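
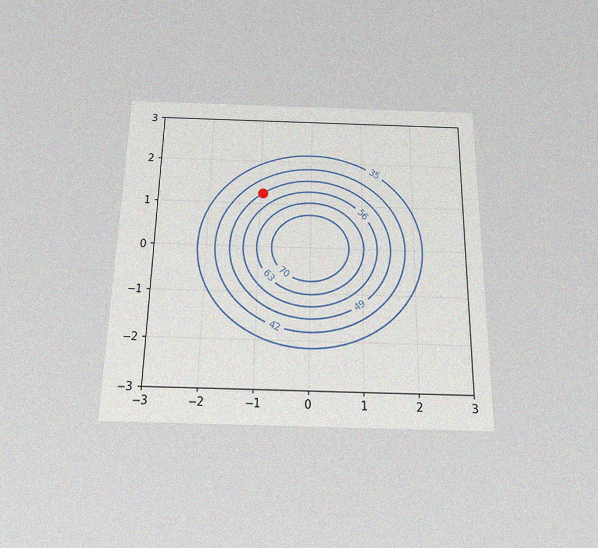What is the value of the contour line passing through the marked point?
49

The chart is viewed slightly from below, with some photo noise. The marked point sits on the contour labelled 49.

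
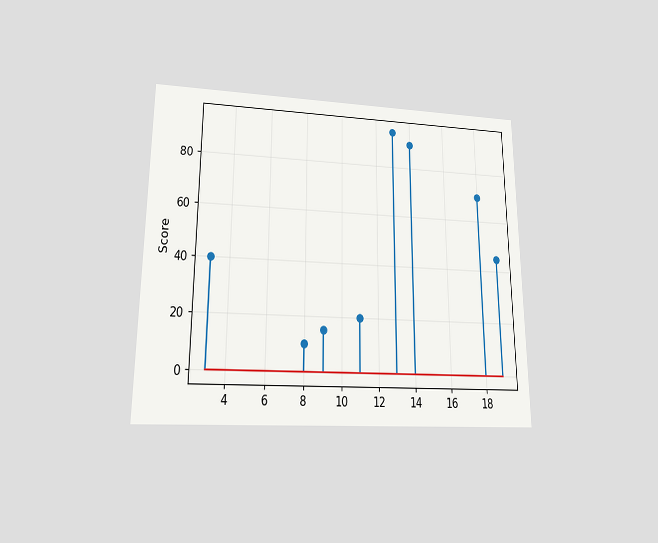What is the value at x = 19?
45

The chart is viewed at a slight angle. The stem at x=19 reaches 45.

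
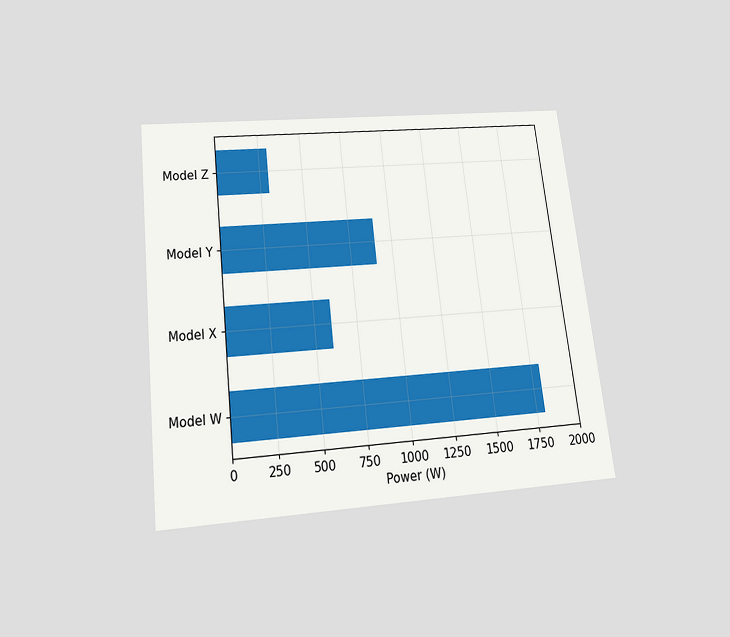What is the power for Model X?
600W

The chart is tilted about 6° counter-clockwise and viewed slightly from below. Reading along the chart's x-axis, the Model X bar reaches 600W.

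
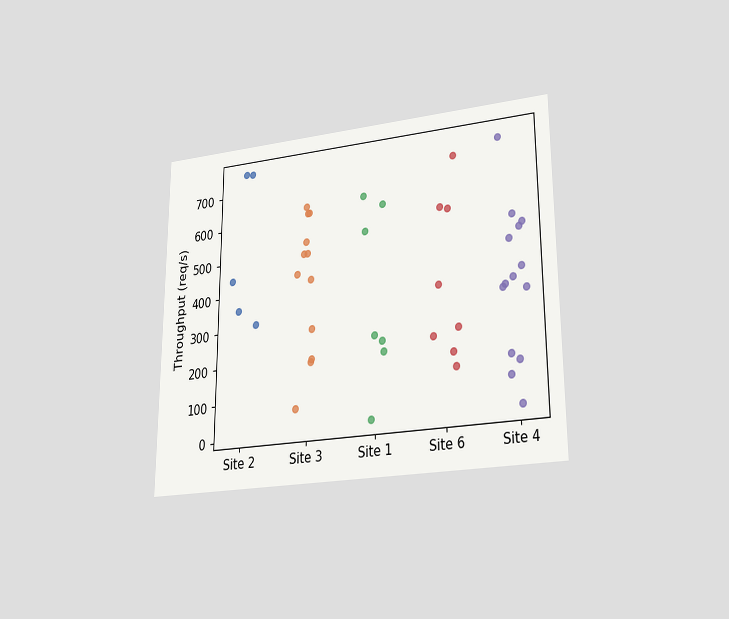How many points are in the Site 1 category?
The chart is viewed at a slight angle. Counting the markers in the Site 1 column gives 7.

7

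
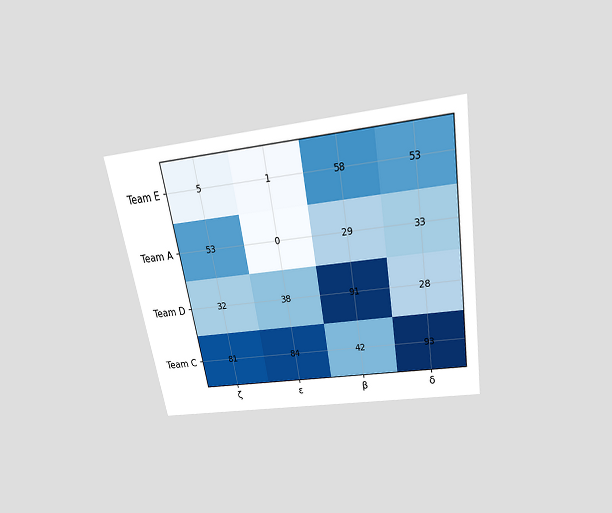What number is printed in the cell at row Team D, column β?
91

The chart is tilted about 10° counter-clockwise and viewed slightly from above. The (Team D, β) cell reads 91.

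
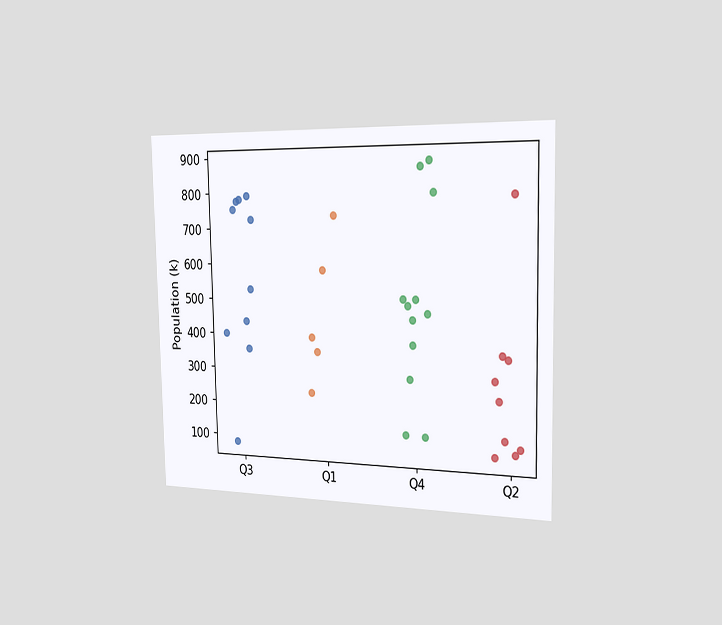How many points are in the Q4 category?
12

The chart is viewed slightly from the right. Counting the markers in the Q4 column gives 12.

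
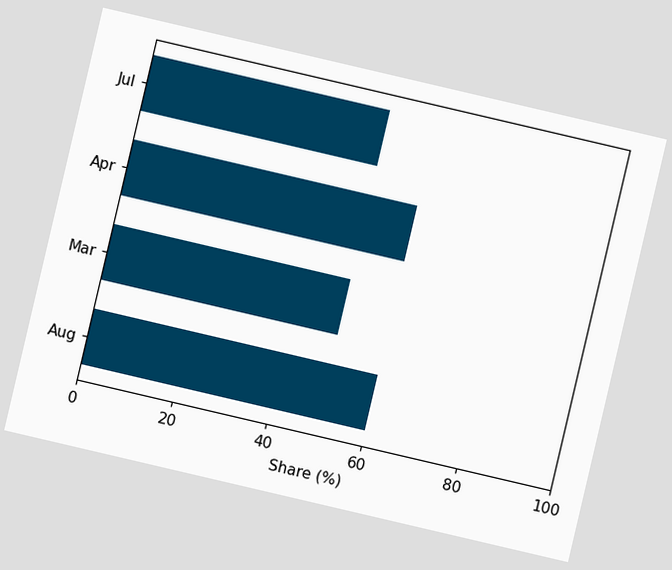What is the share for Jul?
The chart is tilted about 13° clockwise. Reading along the chart's x-axis, the Jul bar reaches 50%.

50%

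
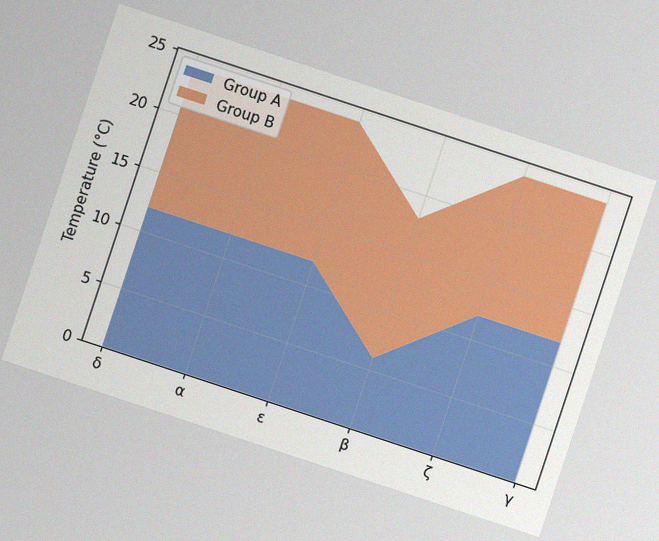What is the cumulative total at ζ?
24°C

The chart is tilted about 18° clockwise, with some photo noise. The stacked total at ζ reaches 24°C.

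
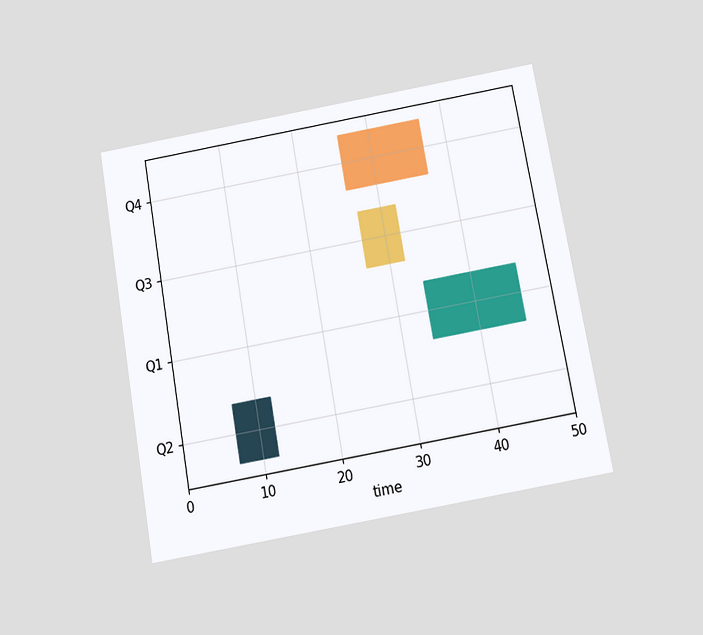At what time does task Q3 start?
27

The chart is tilted about 10° counter-clockwise and viewed slightly from below. The Q3 bar begins at t=27.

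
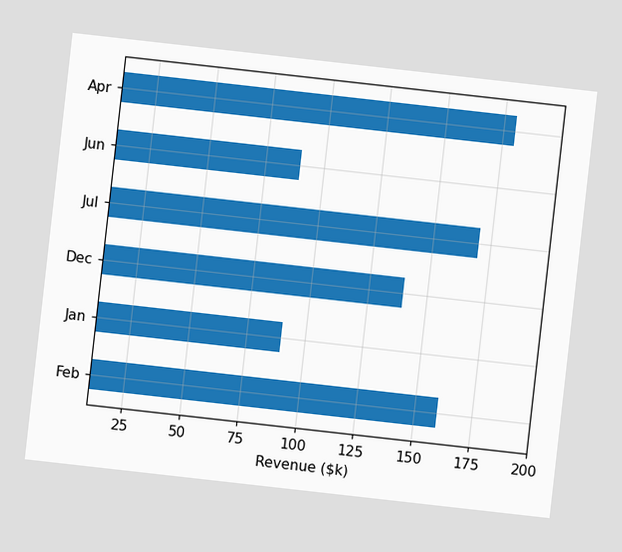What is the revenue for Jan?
The chart is tilted about 6° clockwise. Reading along the chart's x-axis, the Jan bar reaches $90k.

$90k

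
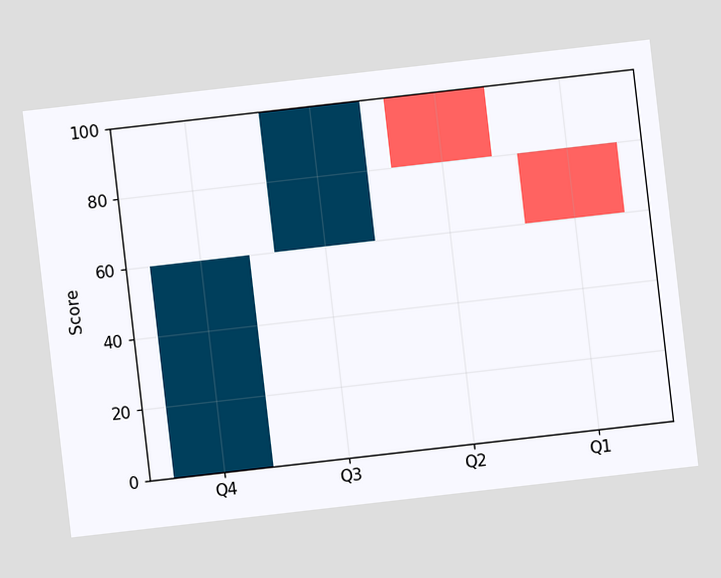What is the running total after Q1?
60

The chart is tilted about 7° counter-clockwise. After Q1 the running total reaches 60.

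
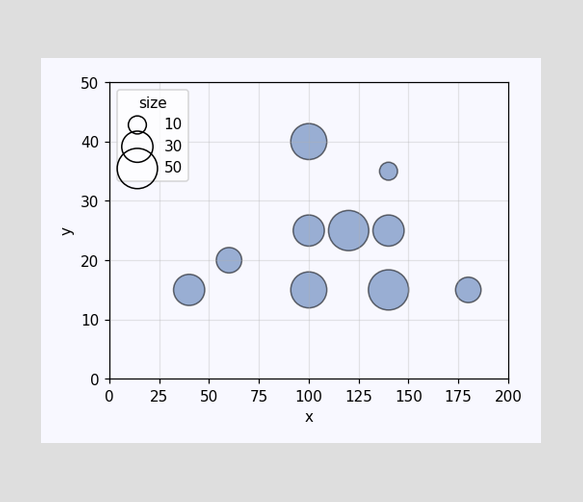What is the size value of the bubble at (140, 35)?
10

Matching the bubble at (140, 35) against the size legend gives 10.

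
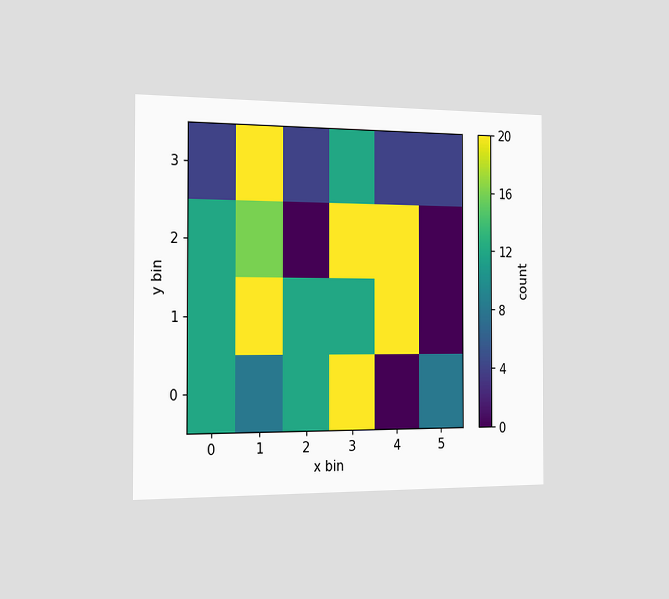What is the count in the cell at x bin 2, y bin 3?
4

The chart is viewed slightly from the left. Matching the cell (2, 3) against the colorbar gives 4.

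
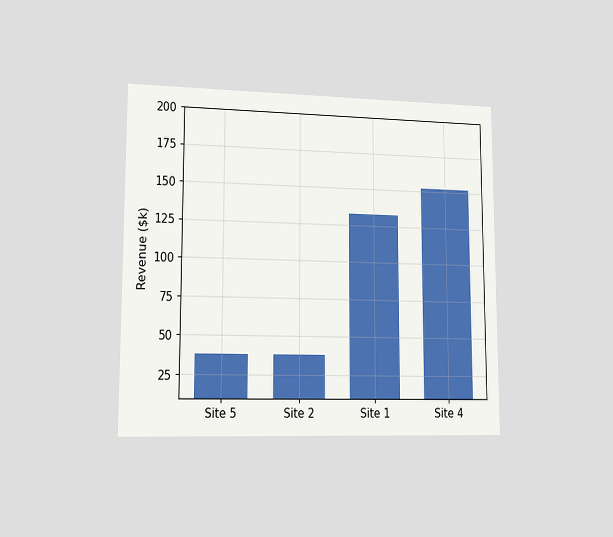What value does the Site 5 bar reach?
The chart is viewed slightly from the left. Reading along the chart's y-axis, the Site 5 bar reaches $38k.

$38k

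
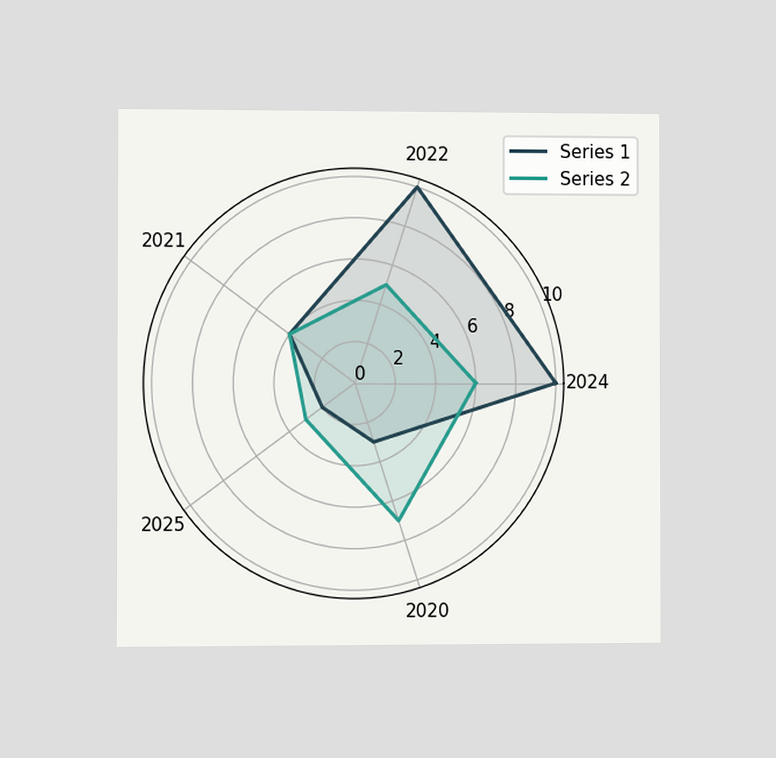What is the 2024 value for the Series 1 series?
10

The chart is viewed at a slight angle. On the 2024 axis, Series 1 reaches 10.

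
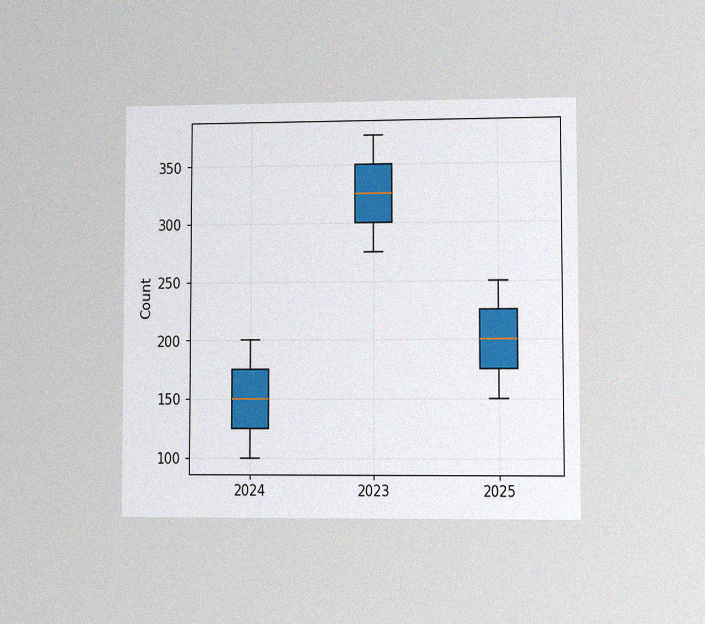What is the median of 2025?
The chart is viewed at a slight angle, with some photo noise. The median line in the 2025 box sits at 200.

200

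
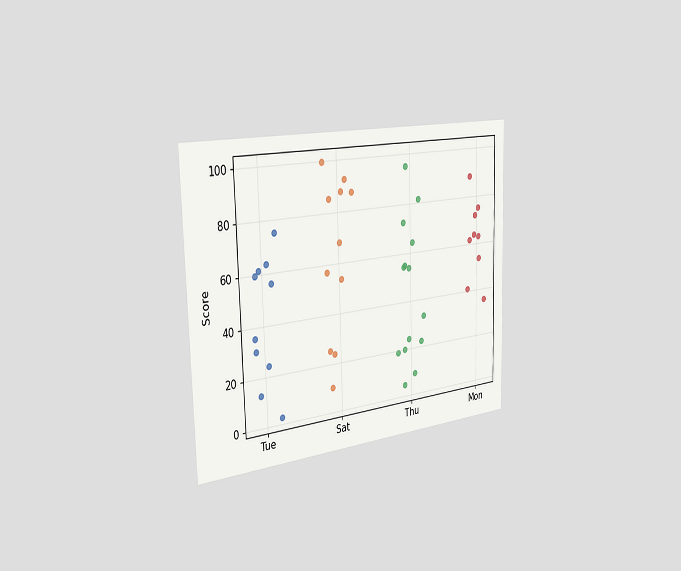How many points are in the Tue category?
The chart is viewed slightly from the left. Counting the markers in the Tue column gives 10.

10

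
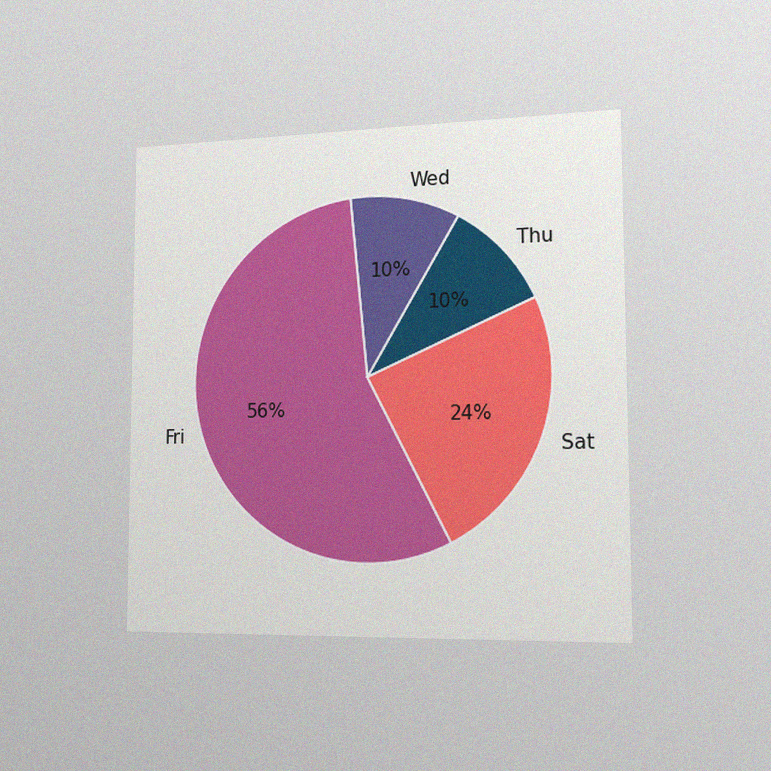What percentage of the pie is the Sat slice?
24%

The chart is viewed slightly from the right, with some photo noise. The Sat slice takes up 24% of the pie.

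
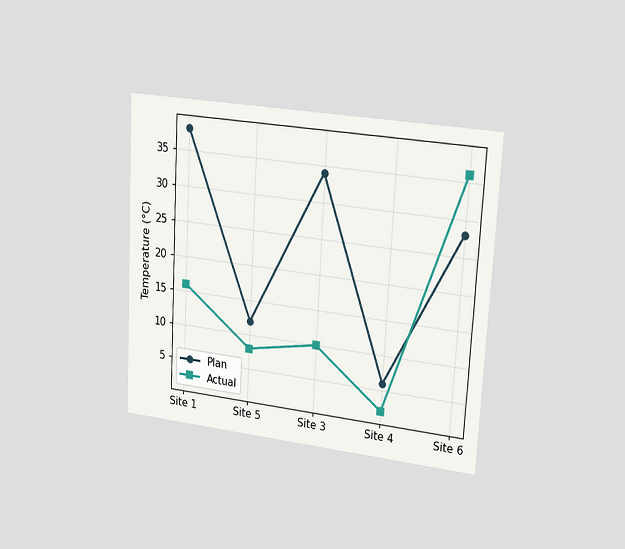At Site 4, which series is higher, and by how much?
The chart is tilted about 3° clockwise and viewed slightly from the right. At Site 4, Plan sits above the other line by 4°C.

Plan, by 4°C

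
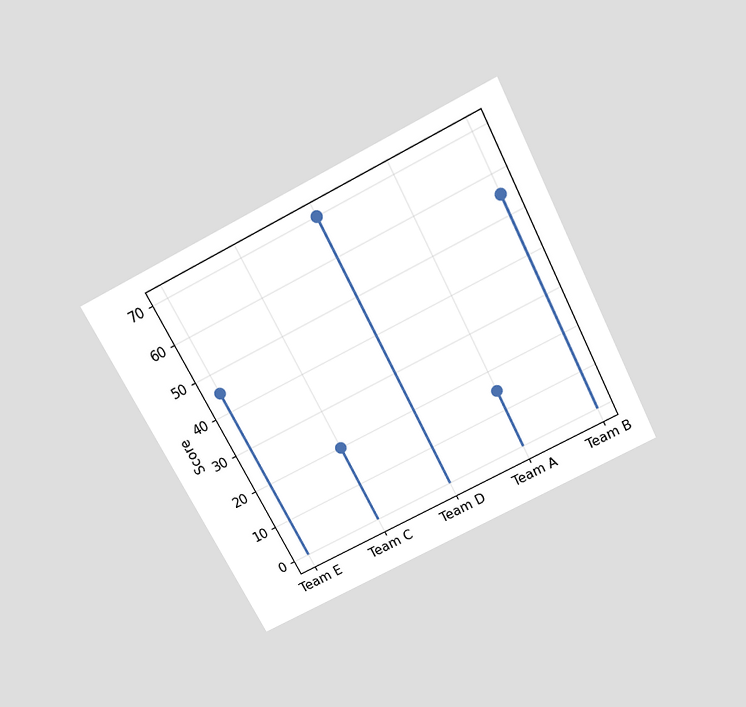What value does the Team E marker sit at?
The chart is tilted about 27° counter-clockwise and viewed slightly from above. The Team E marker sits at 45.

45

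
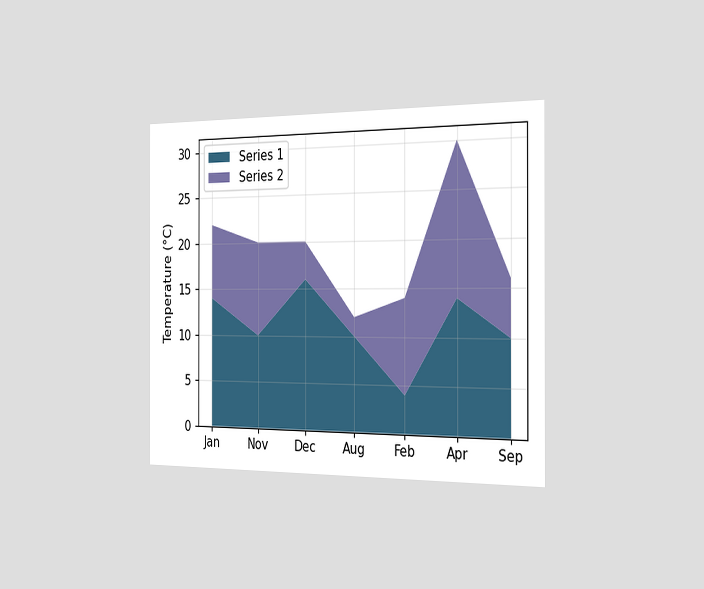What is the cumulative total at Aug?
The chart is viewed slightly from the right. The stacked total at Aug reaches 12°C.

12°C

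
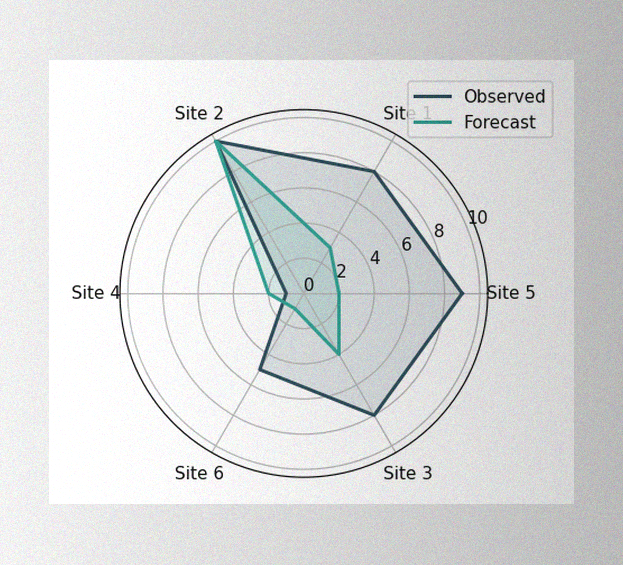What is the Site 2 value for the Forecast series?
10

The image has some photo noise and uneven lighting. On the Site 2 axis, Forecast reaches 10.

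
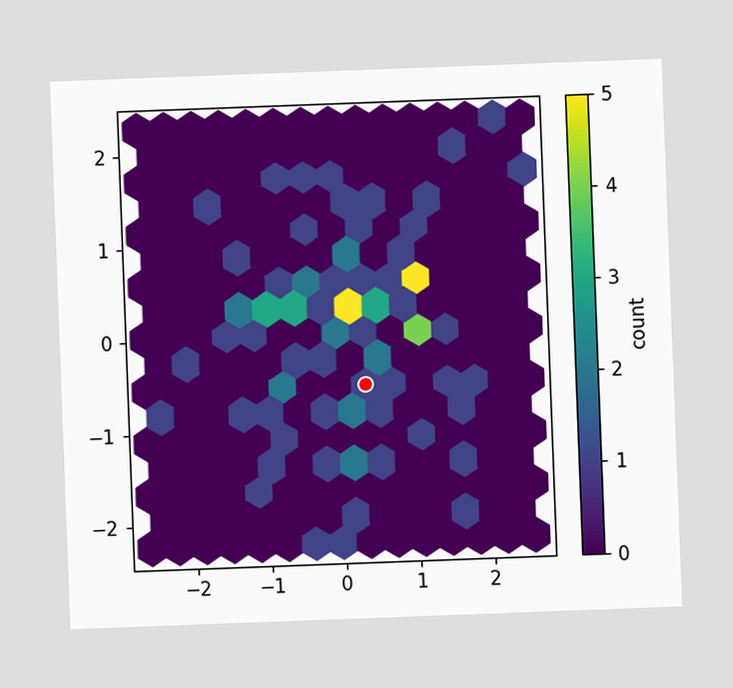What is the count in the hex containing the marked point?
The chart is tilted about 2° counter-clockwise. The marked hex reads 1 on the colorbar.

1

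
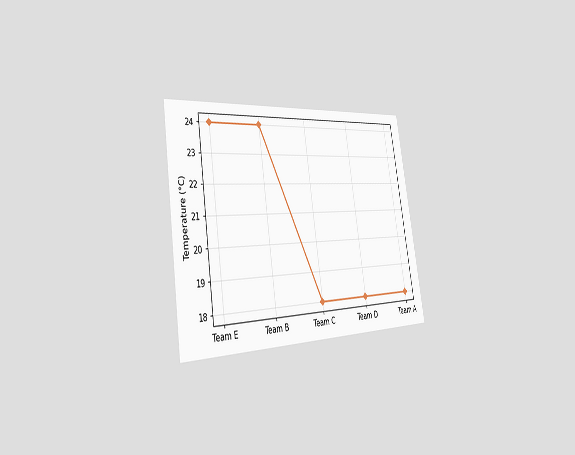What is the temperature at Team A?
The chart is tilted about 9° counter-clockwise and viewed slightly from the left. At Team A, the line is at 18°C.

18°C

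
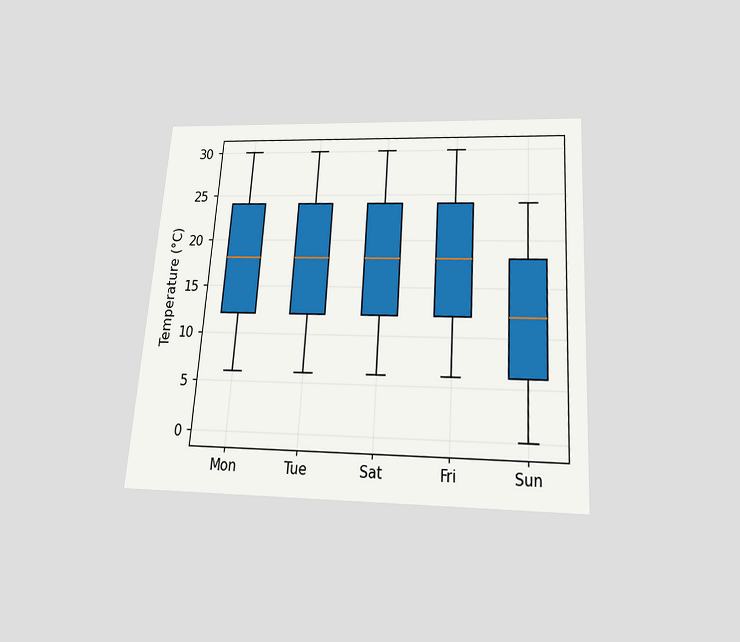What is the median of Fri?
The chart is tilted about 4° clockwise and viewed slightly from below. The median line in the Fri box sits at 18°C.

18°C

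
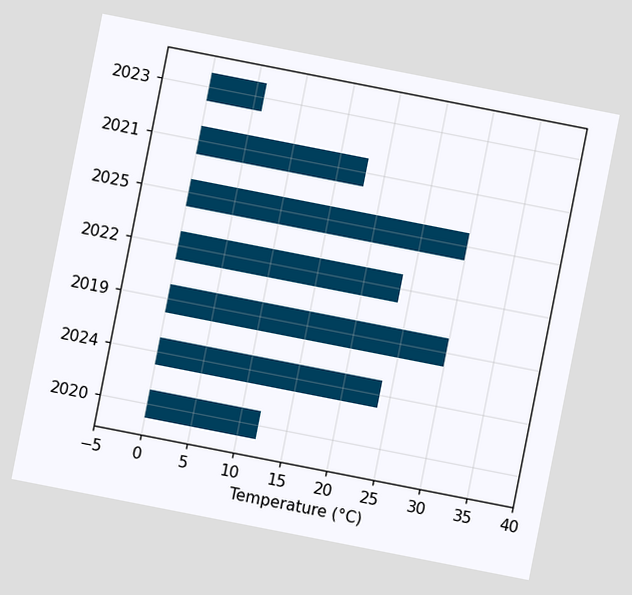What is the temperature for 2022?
24°C

The chart is tilted about 11° clockwise. Reading along the chart's x-axis, the 2022 bar reaches 24°C.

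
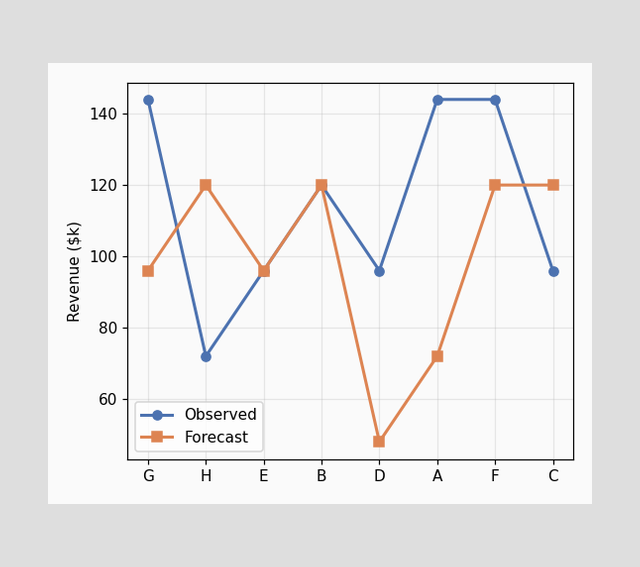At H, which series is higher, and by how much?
At H, Forecast sits above the other line by $48k.

Forecast, by $48k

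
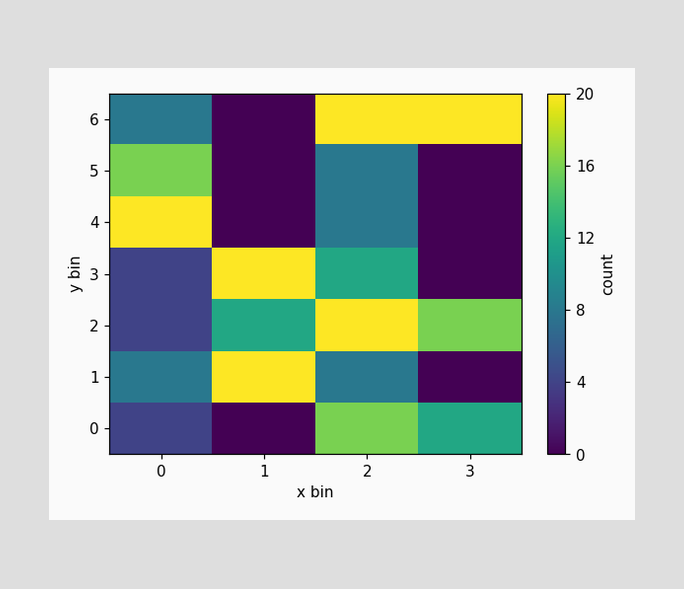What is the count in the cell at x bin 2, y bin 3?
Matching the cell (2, 3) against the colorbar gives 12.

12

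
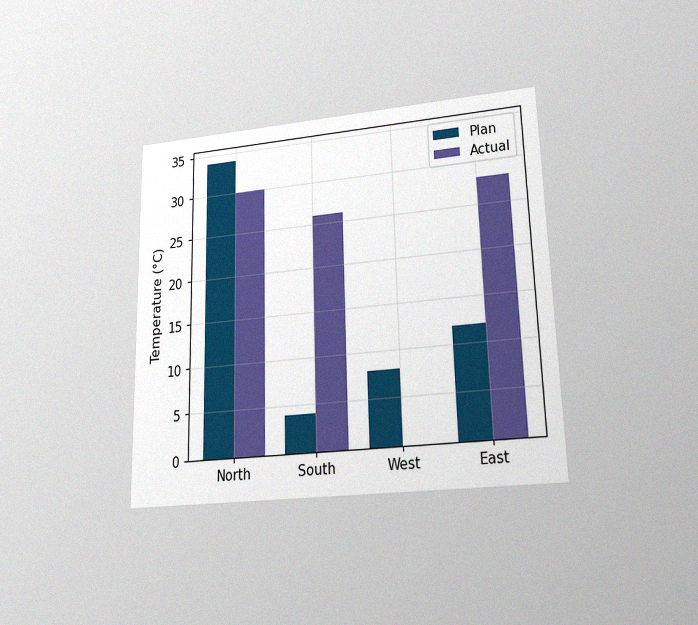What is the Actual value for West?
The chart is viewed at a slight angle, with some photo noise. The Actual bar at West reaches 0°C on the y-axis.

0°C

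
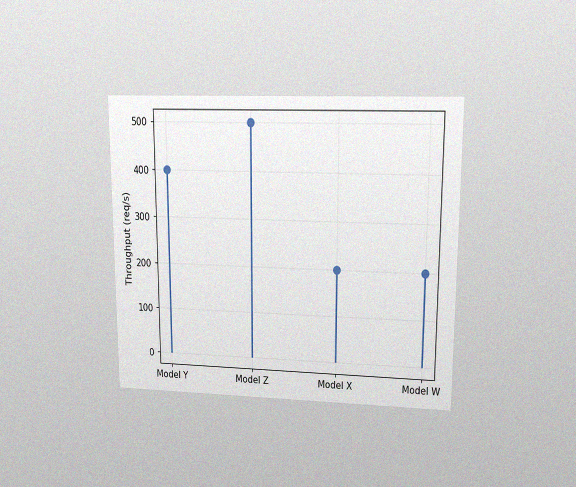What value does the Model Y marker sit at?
The chart is viewed at a slight angle, with some photo noise. The Model Y marker sits at 400req/s.

400req/s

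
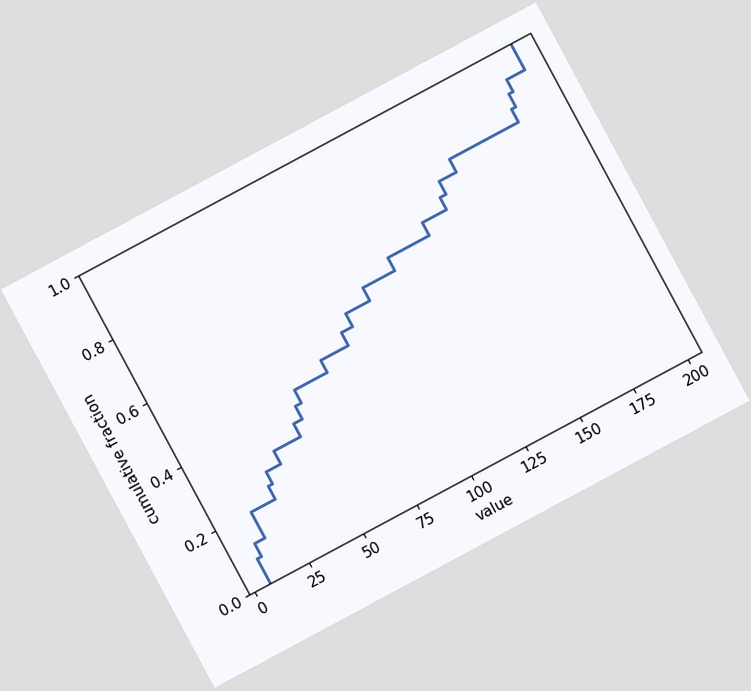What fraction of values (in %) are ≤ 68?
The chart is tilted about 28° counter-clockwise. At x=68 the ECDF step is at 48%.

48%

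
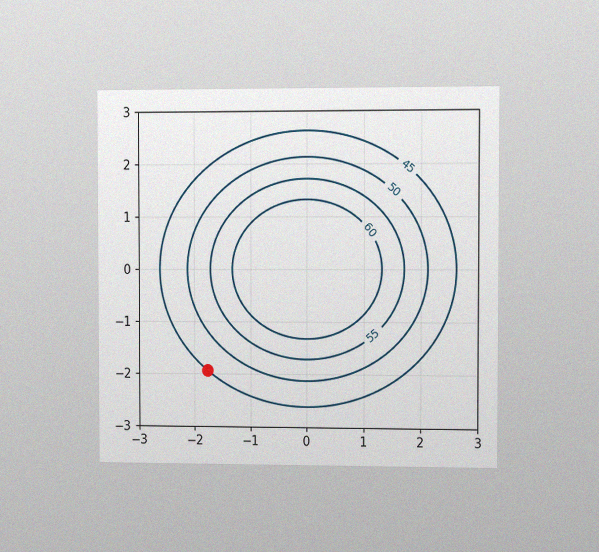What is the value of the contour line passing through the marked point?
The chart is viewed at a slight angle, with some photo noise. The marked point sits on the contour labelled 45.

45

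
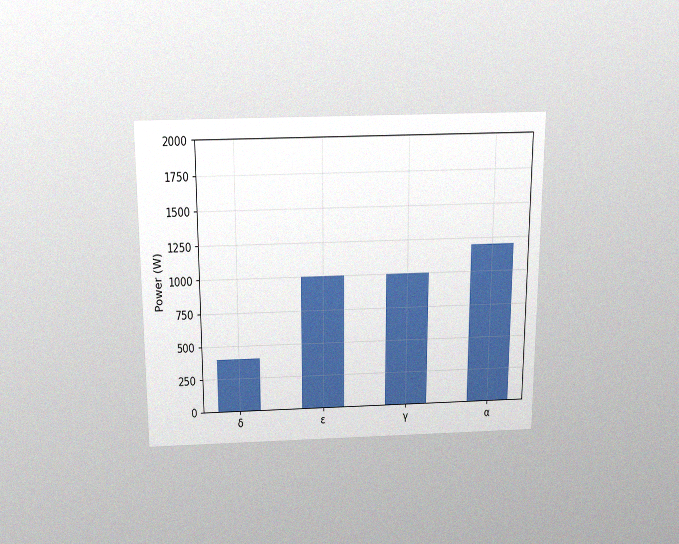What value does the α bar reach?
The chart is viewed slightly from above, with some photo noise. Reading along the chart's y-axis, the α bar reaches 1200W.

1200W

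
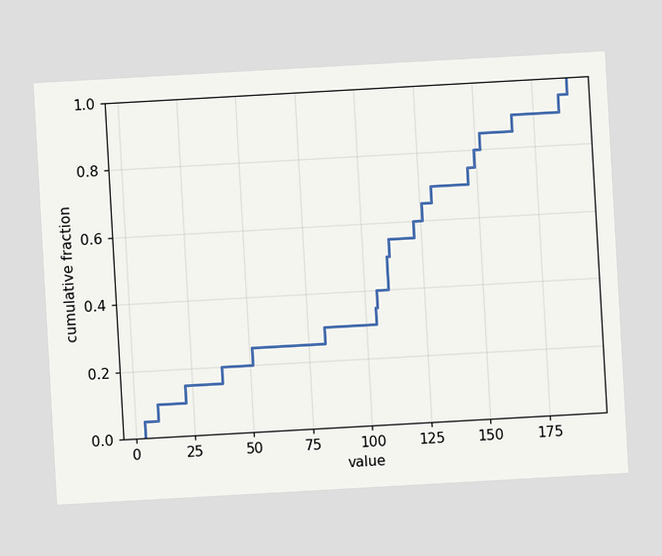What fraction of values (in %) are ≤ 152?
The chart is tilted about 3° counter-clockwise. At x=152 the ECDF step is at 85%.

85%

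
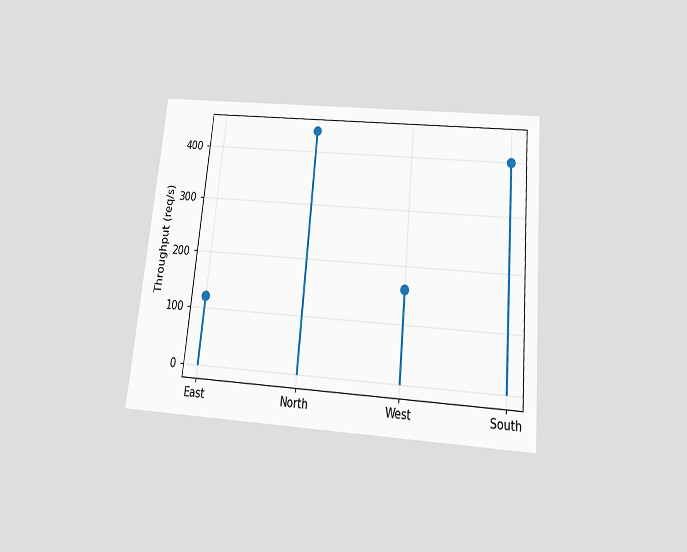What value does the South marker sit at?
400req/s

The chart is tilted about 5° clockwise and viewed slightly from below. The South marker sits at 400req/s.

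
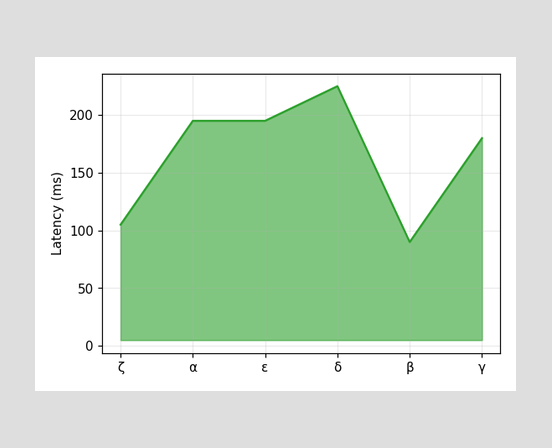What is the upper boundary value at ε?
195ms

At ε the upper boundary is at 195ms.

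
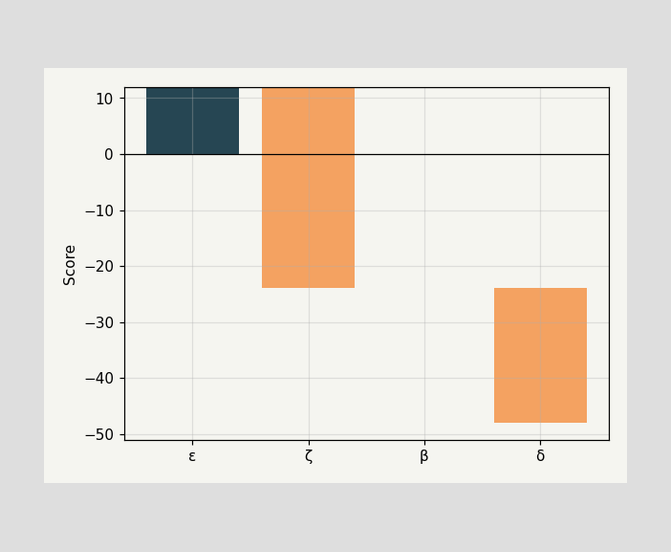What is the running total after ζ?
After ζ the running total reaches -24.

-24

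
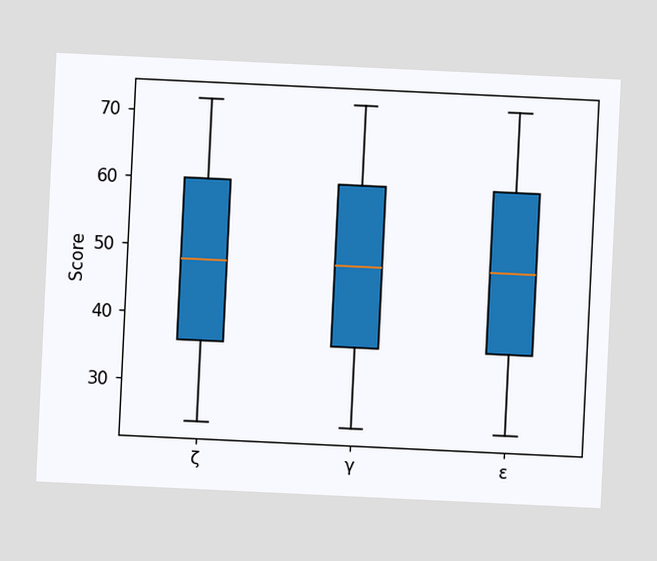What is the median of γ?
48

The chart is tilted about 3° clockwise. The median line in the γ box sits at 48.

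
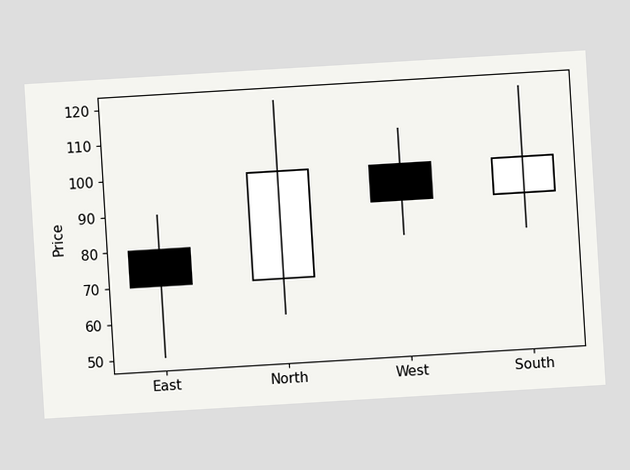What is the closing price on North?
100

The chart is tilted about 3° counter-clockwise. The North candle closes at 100.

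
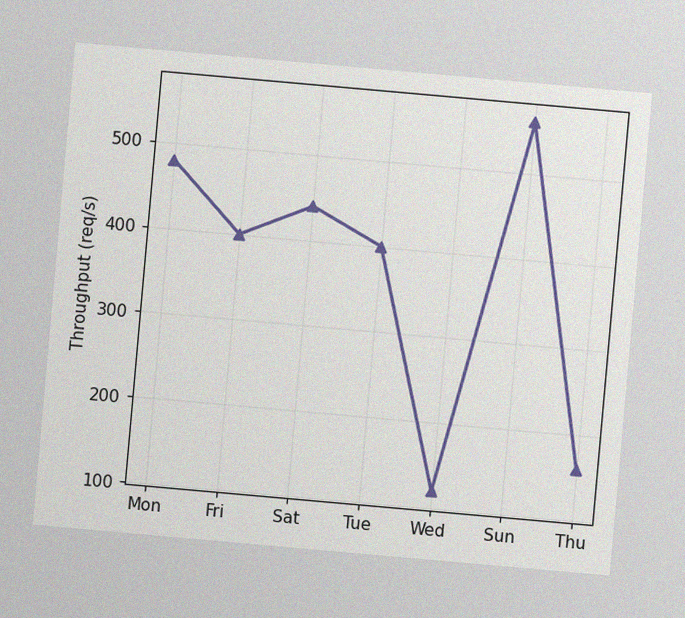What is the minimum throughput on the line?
120req/s

The chart is tilted about 5° clockwise, with some photo noise. The lowest point is at Wed, and reading across to the y-axis gives 120req/s.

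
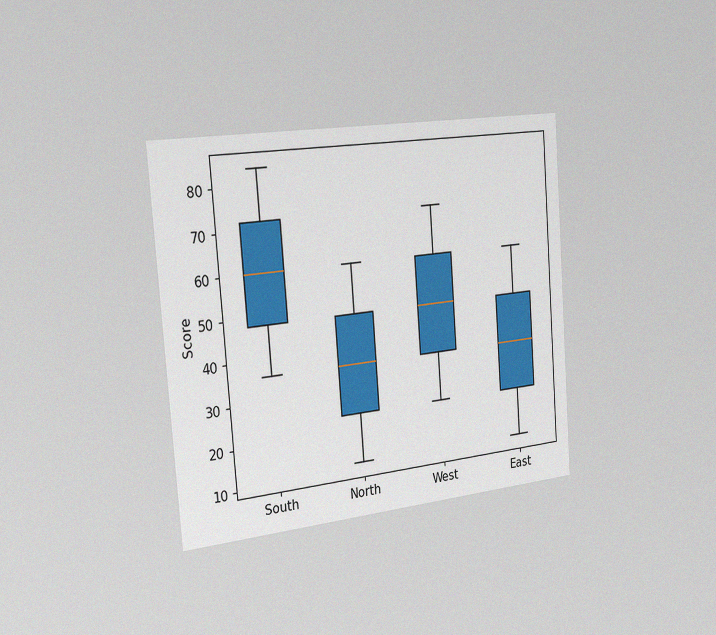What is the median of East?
36

The chart is tilted about 4° counter-clockwise and viewed slightly from the left, with some photo noise. The median line in the East box sits at 36.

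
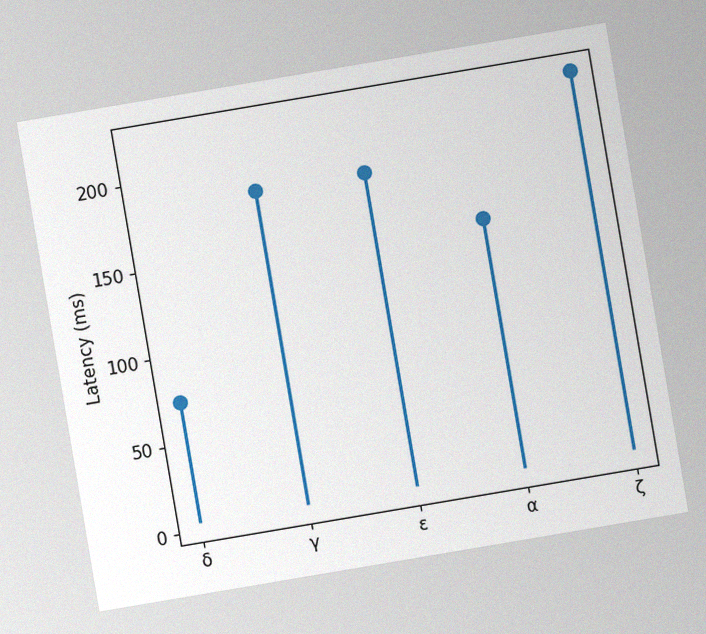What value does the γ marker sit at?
The chart is tilted about 10° counter-clockwise, with some photo noise. The γ marker sits at 185ms.

185ms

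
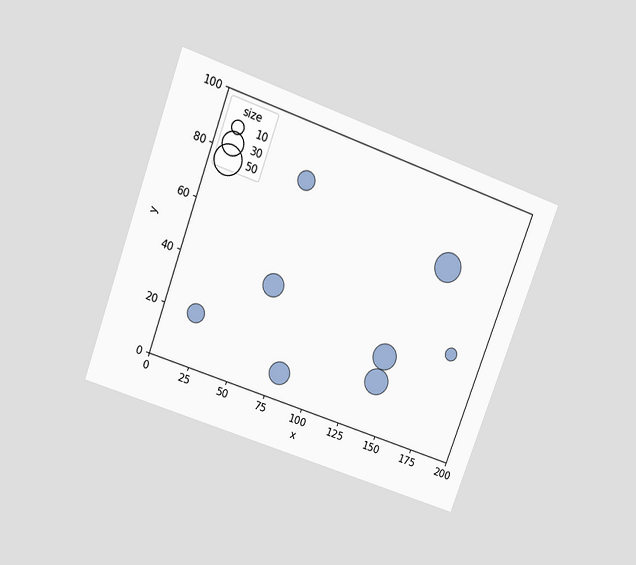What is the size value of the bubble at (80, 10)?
The chart is tilted about 20° clockwise and viewed slightly from above. Matching the bubble at (80, 10) against the size legend gives 30.

30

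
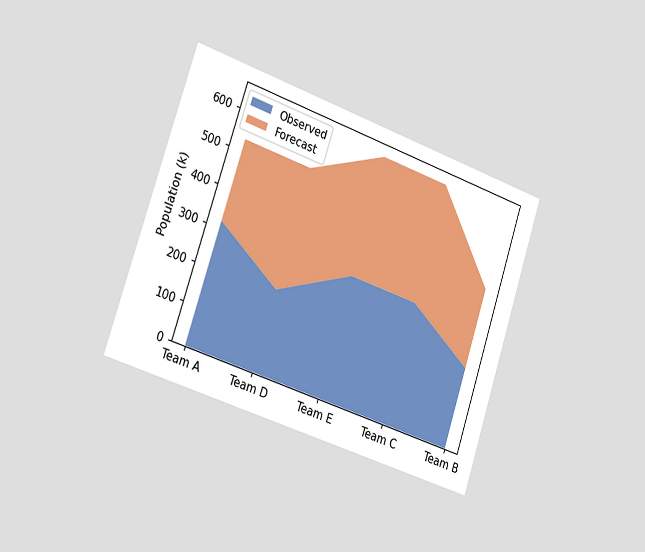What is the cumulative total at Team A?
530k

The chart is tilted about 18° clockwise and viewed slightly from the left. The stacked total at Team A reaches 530k.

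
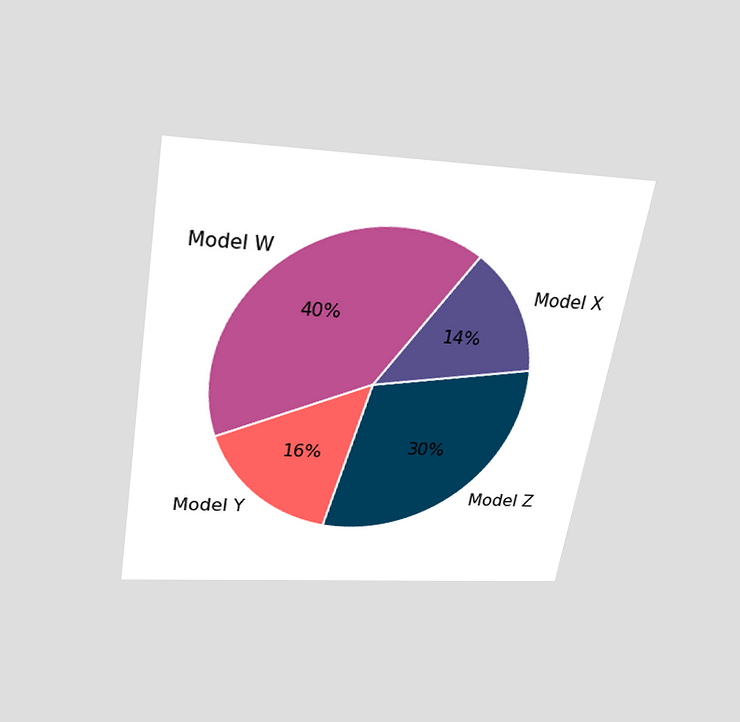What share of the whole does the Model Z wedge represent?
30%

The chart is tilted about 9° clockwise and viewed slightly from above. The Model Z slice takes up 30% of the pie.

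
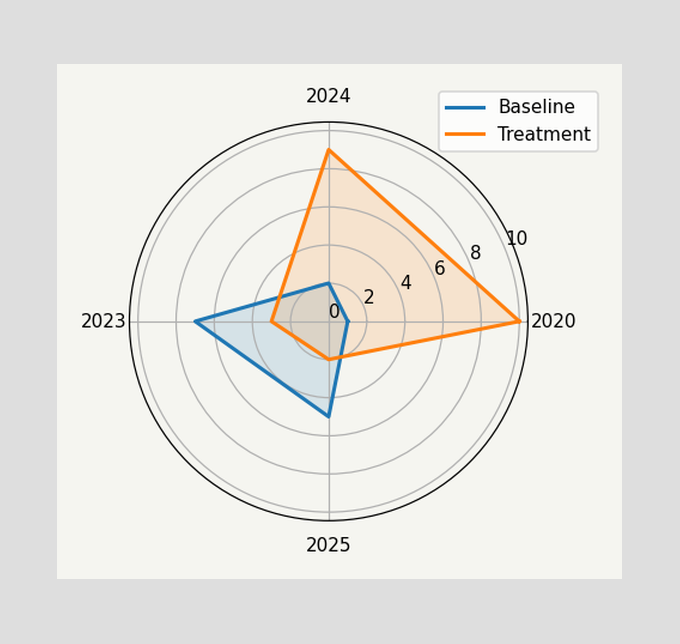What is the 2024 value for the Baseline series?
On the 2024 axis, Baseline reaches 2.

2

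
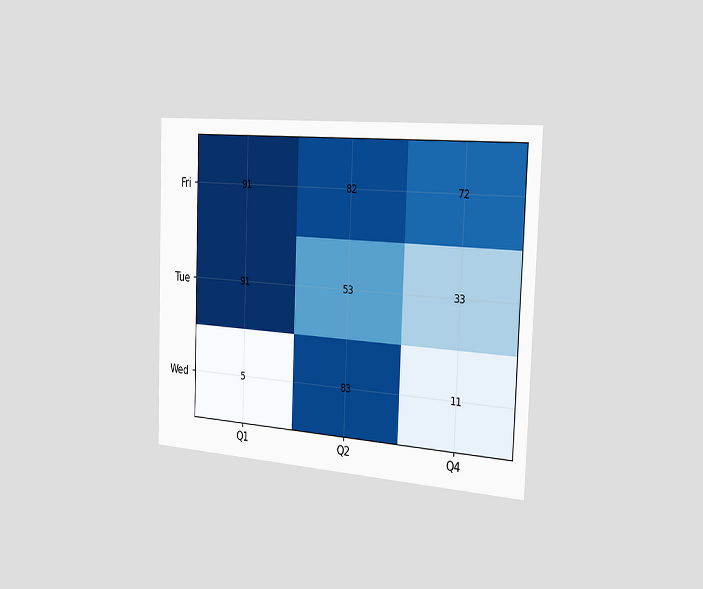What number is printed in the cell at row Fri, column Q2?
82

The chart is tilted about 2° clockwise and viewed slightly from the right. The (Fri, Q2) cell reads 82.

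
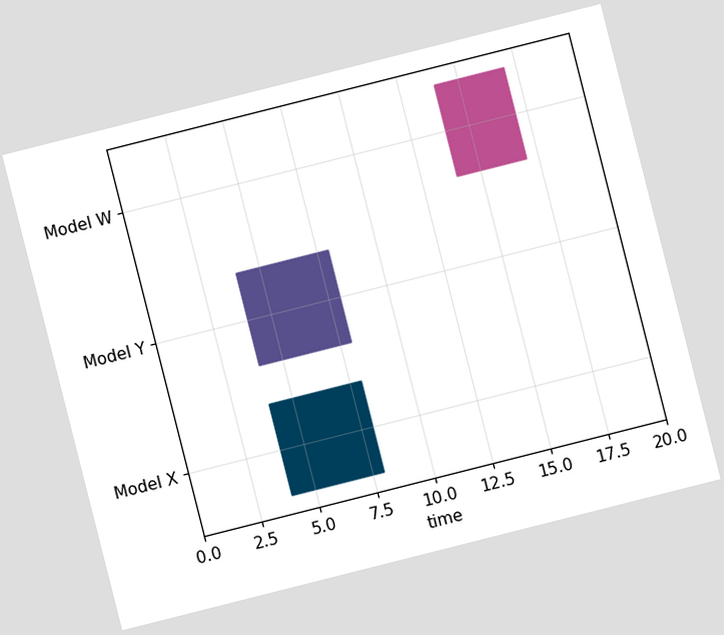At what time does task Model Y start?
4

The chart is tilted about 14° counter-clockwise. The Model Y bar begins at t=4.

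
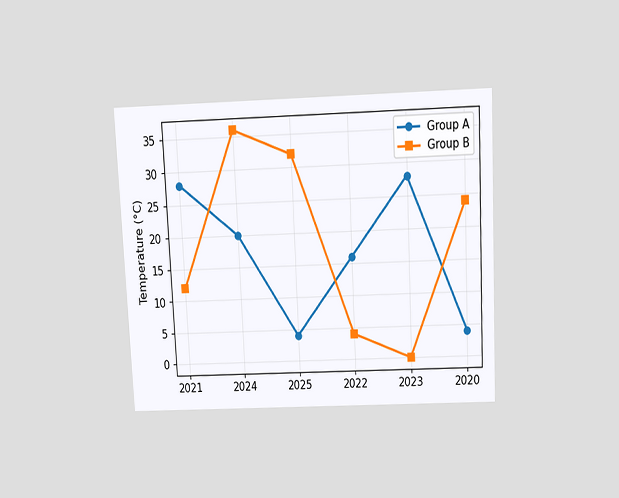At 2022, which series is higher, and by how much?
The chart is tilted about 3° counter-clockwise and viewed slightly from above. At 2022, Group A sits above the other line by 12°C.

Group A, by 12°C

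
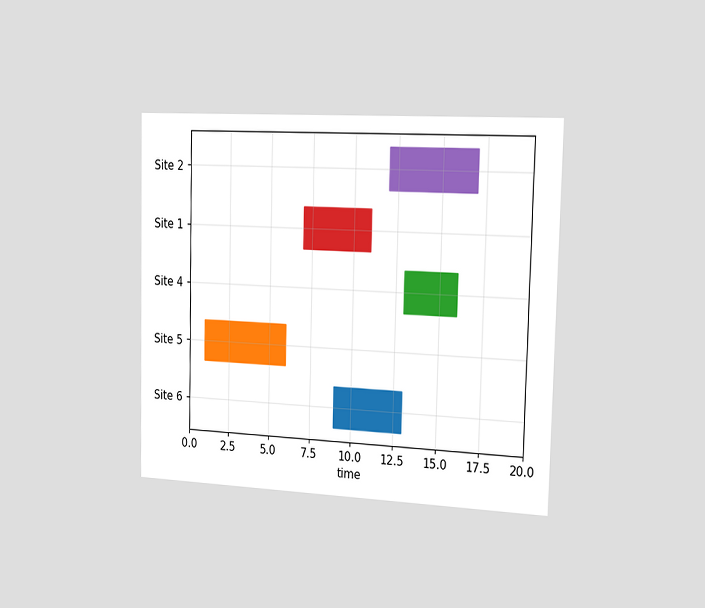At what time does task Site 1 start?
7

The chart is viewed slightly from the right. The Site 1 bar begins at t=7.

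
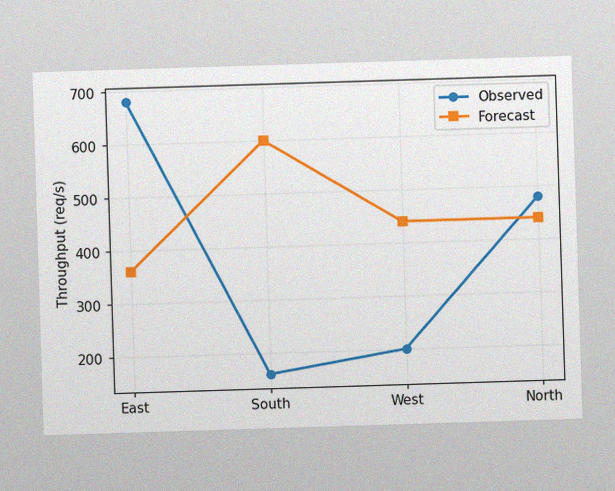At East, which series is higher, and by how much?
The image has some photo noise and uneven lighting. At East, Observed sits above the other line by 320req/s.

Observed, by 320req/s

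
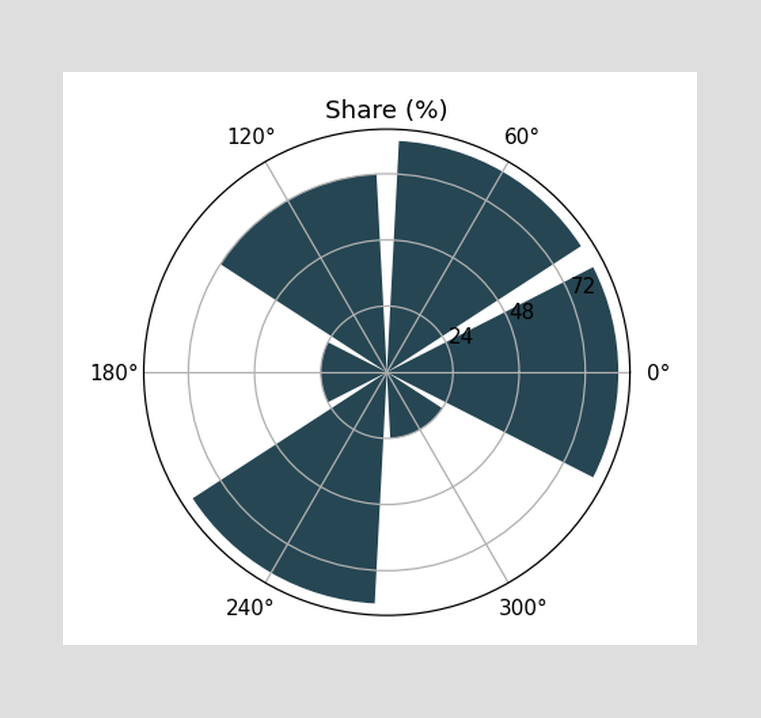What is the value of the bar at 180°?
The bar at 180° reaches 24% on the radial axis.

24%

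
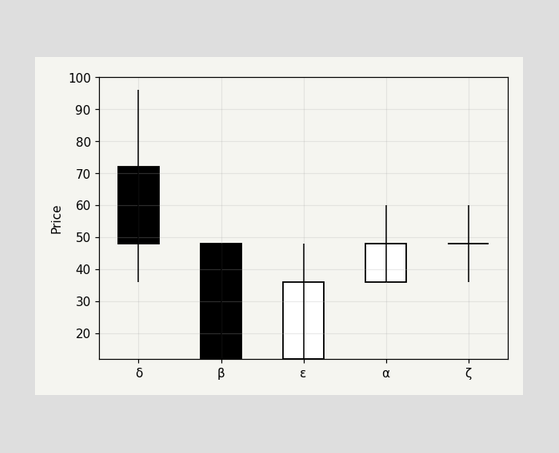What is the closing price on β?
12

The β candle closes at 12.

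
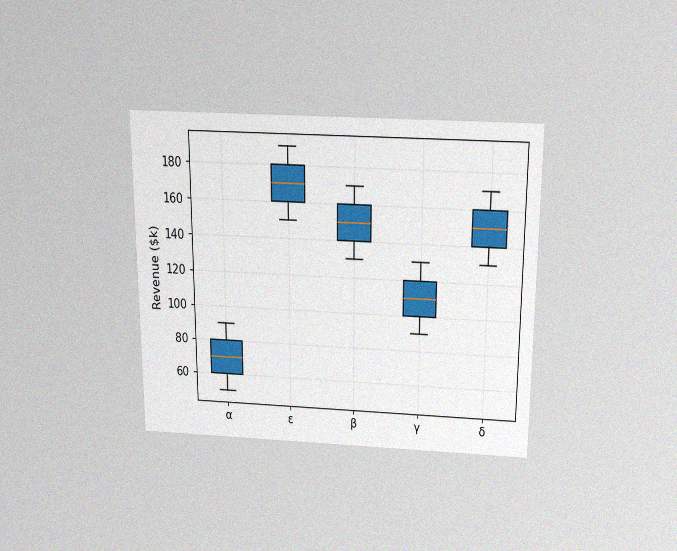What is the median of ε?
$170k

The chart is viewed slightly from above, with some photo noise. The median line in the ε box sits at $170k.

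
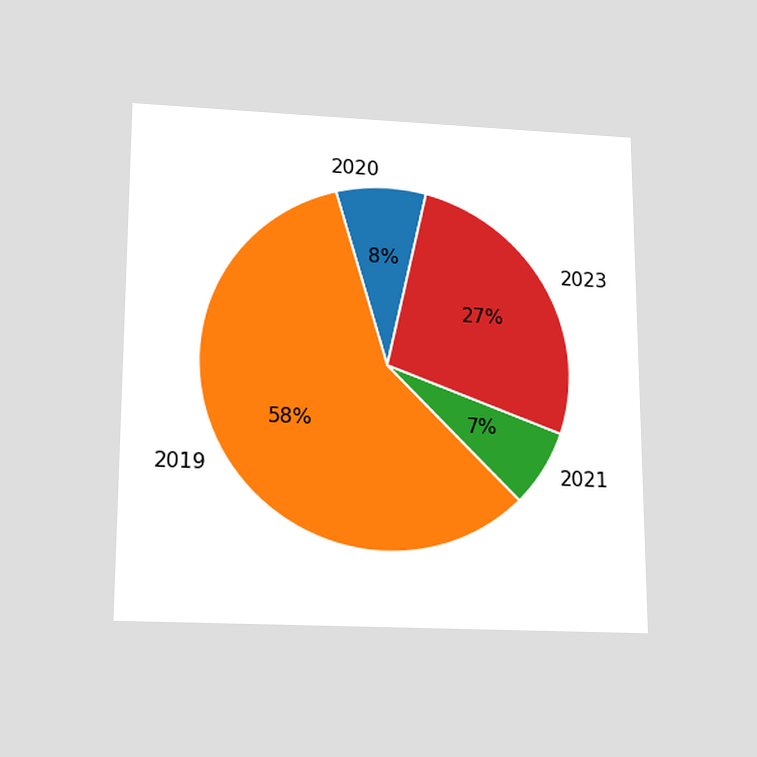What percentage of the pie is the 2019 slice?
The chart is viewed slightly from below. The 2019 slice takes up 58% of the pie.

58%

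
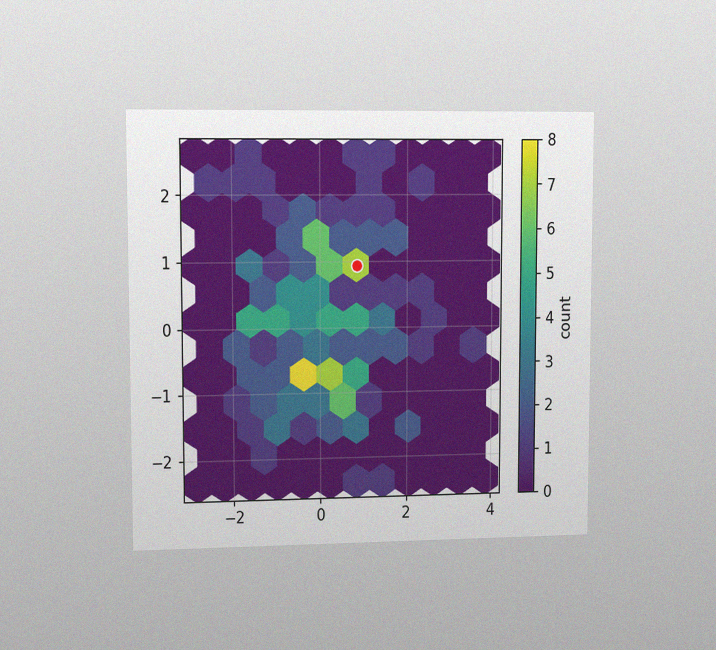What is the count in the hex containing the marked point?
The chart is viewed slightly from the left, with some photo noise. The marked hex reads 7 on the colorbar.

7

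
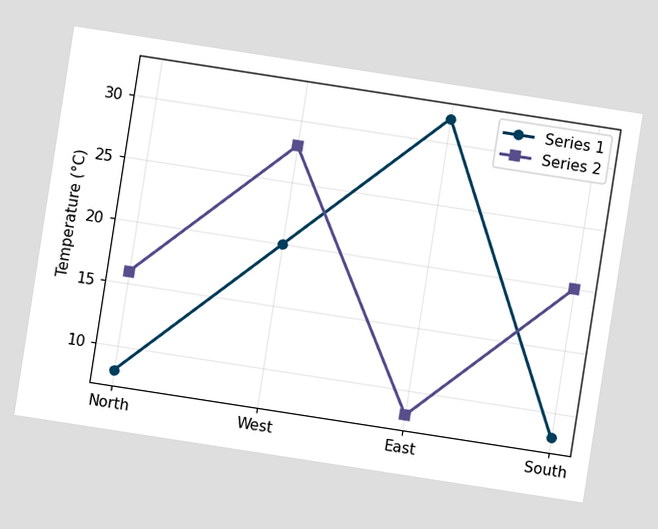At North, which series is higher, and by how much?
Series 2, by 8°C

The chart is tilted about 9° clockwise. At North, Series 2 sits above the other line by 8°C.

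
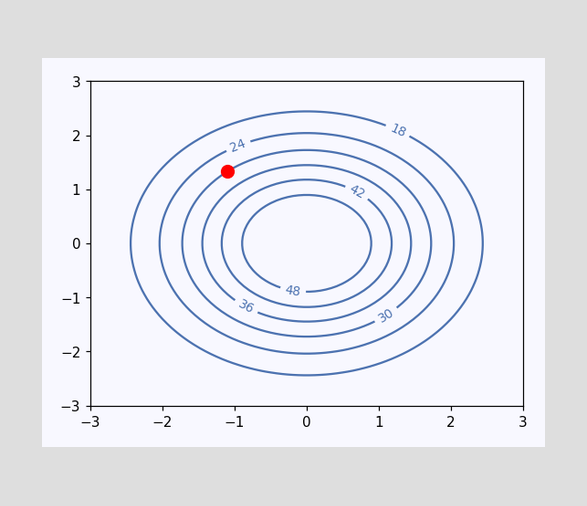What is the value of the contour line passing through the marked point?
30

The marked point sits on the contour labelled 30.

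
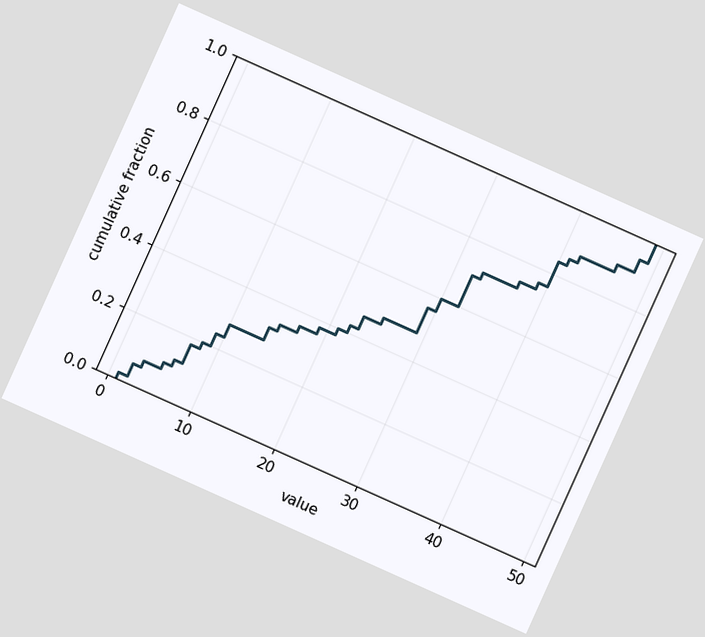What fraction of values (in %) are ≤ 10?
28%

The chart is tilted about 24° clockwise. At x=10 the ECDF step is at 28%.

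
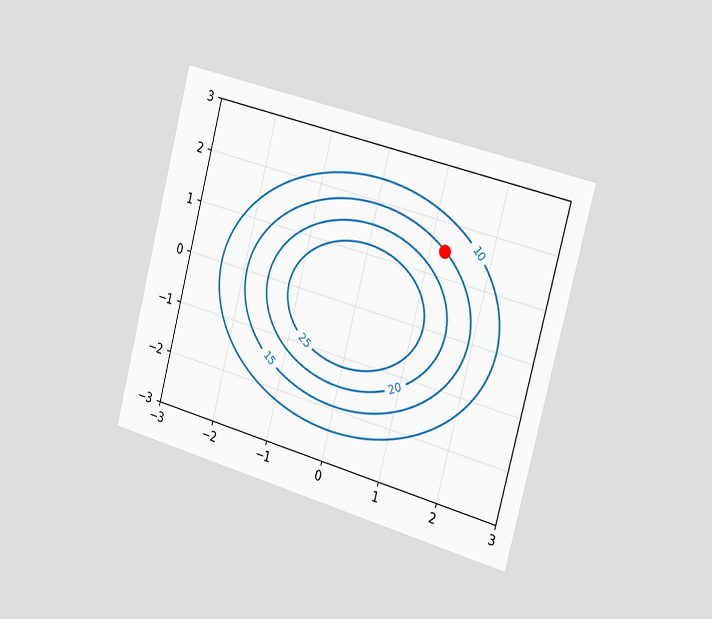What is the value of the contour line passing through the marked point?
The chart is tilted about 15° clockwise and viewed slightly from the right. The marked point sits on the contour labelled 15.

15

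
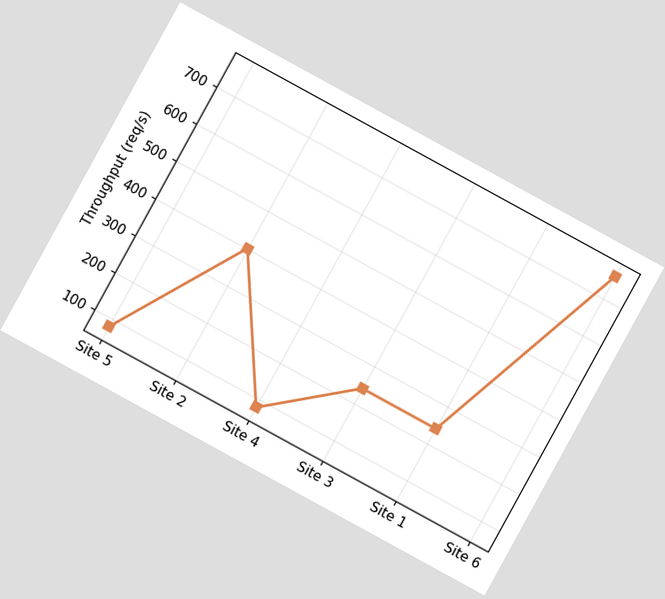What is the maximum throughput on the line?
760req/s

The chart is tilted about 29° clockwise. The highest point is at Site 6, and reading across to the y-axis gives 760req/s.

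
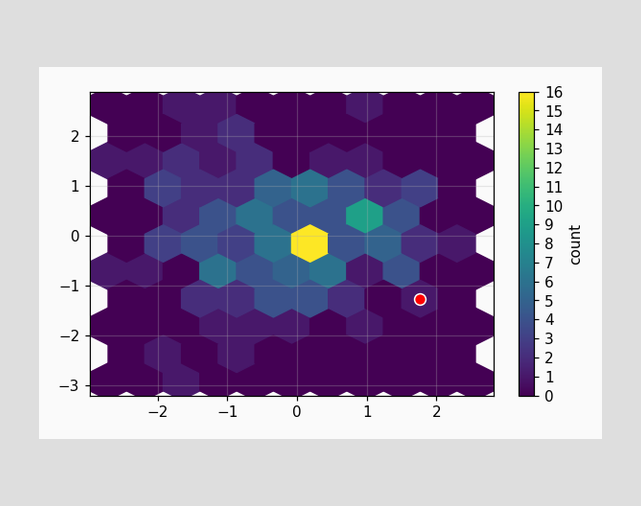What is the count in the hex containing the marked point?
1

The marked hex reads 1 on the colorbar.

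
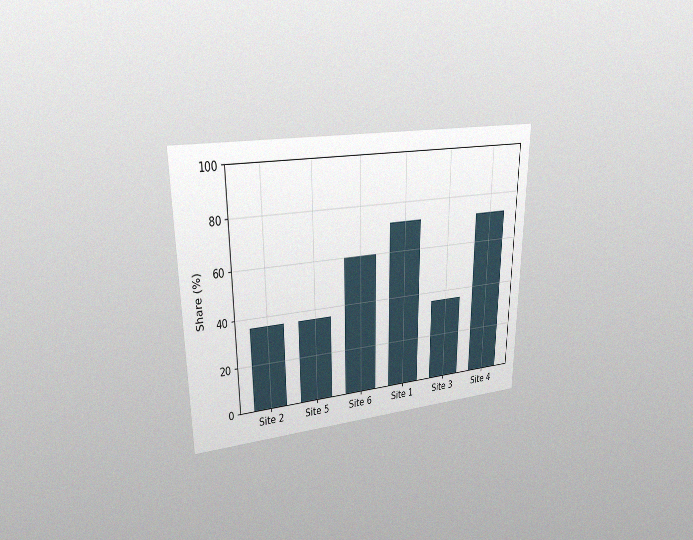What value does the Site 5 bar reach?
The chart is viewed at a slight angle, with some photo noise. Reading along the chart's y-axis, the Site 5 bar reaches 36%.

36%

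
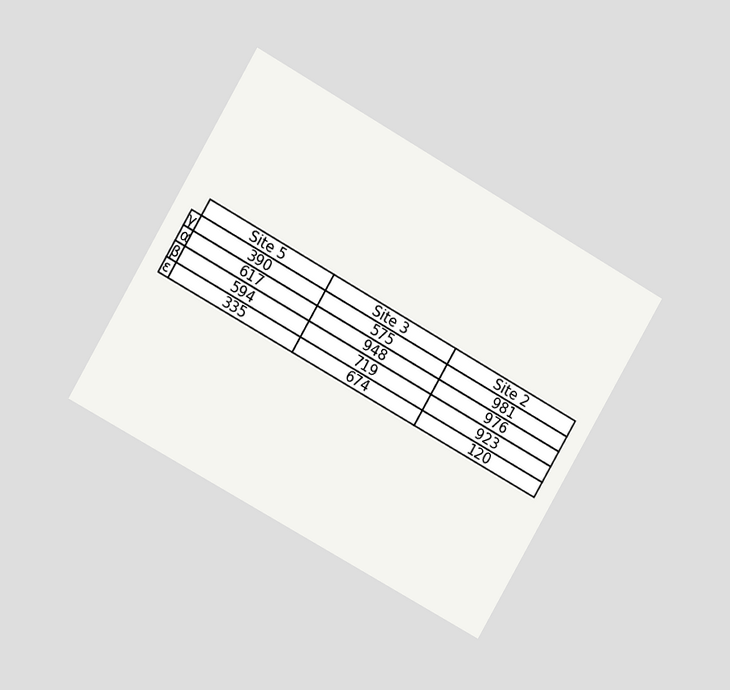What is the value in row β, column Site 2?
923

The chart is tilted about 30° clockwise and viewed at a slight angle. The (β, Site 2) cell reads 923.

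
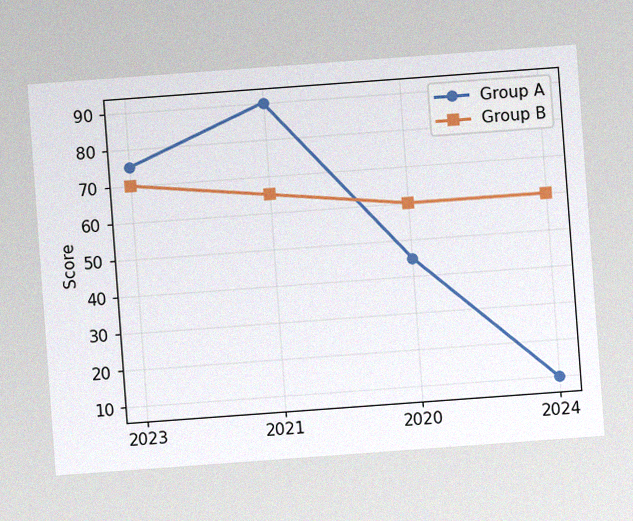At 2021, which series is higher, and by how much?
The chart is tilted about 4° counter-clockwise, with some photo noise. At 2021, Group A sits above the other line by 25.

Group A, by 25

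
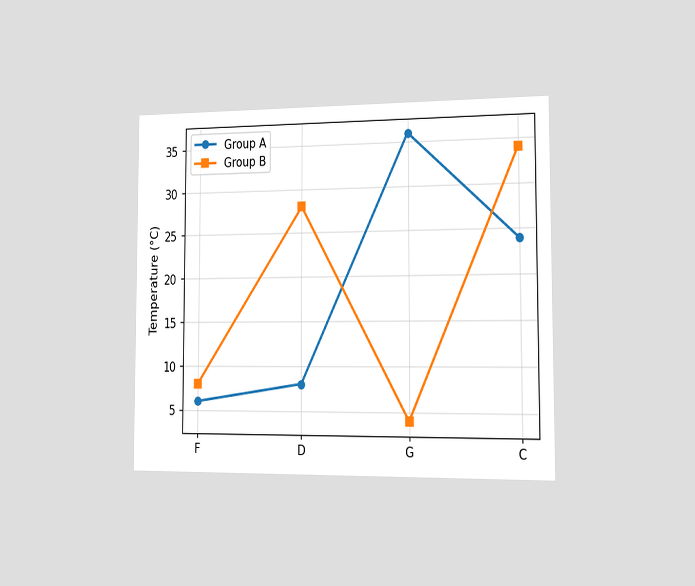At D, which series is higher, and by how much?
The chart is viewed slightly from the right. At D, Group B sits above the other line by 20°C.

Group B, by 20°C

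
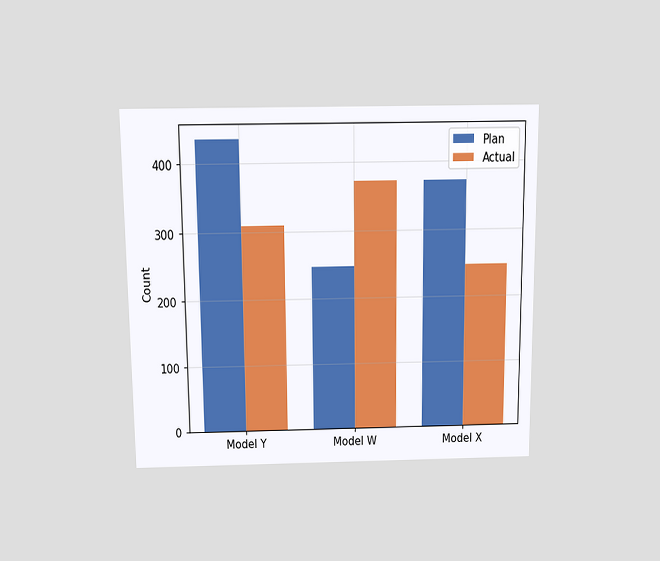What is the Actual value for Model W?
The chart is viewed slightly from above. The Actual bar at Model W reaches 372 on the y-axis.

372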